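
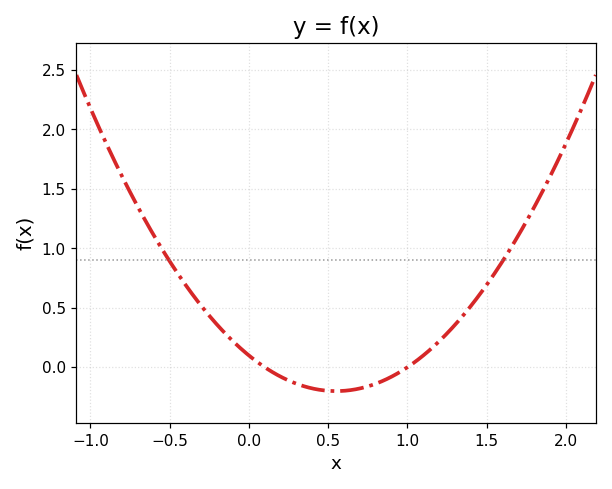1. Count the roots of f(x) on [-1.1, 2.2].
2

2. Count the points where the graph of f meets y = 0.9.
2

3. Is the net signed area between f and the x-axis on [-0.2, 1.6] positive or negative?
positive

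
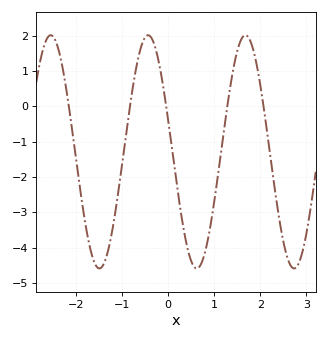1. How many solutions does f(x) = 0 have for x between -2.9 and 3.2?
5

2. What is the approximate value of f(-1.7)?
-4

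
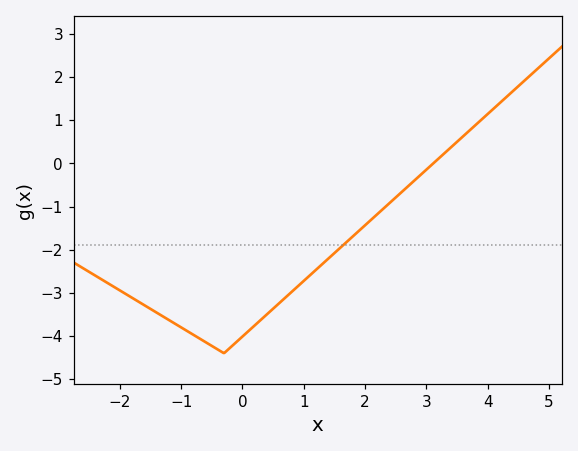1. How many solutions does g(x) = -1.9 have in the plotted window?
1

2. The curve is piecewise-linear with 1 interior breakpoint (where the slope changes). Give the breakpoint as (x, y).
(-0.3, -4.4)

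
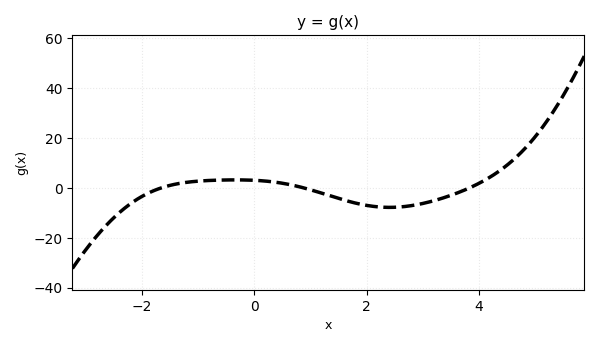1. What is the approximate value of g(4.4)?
7.42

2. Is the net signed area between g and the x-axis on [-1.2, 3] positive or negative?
negative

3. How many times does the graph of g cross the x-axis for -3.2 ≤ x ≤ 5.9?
3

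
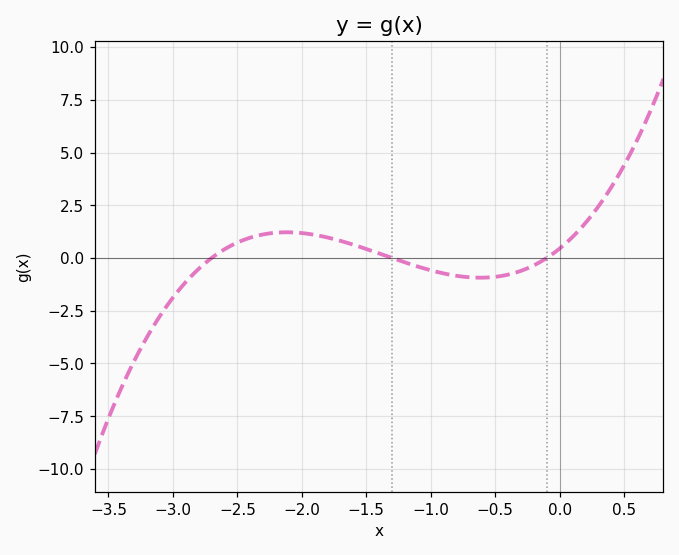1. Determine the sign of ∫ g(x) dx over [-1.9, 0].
negative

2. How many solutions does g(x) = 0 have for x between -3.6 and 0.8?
3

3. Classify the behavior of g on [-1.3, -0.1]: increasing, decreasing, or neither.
neither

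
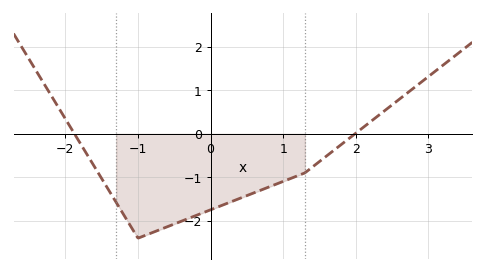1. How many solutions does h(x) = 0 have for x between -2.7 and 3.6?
2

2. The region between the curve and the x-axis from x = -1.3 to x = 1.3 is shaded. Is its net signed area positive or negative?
negative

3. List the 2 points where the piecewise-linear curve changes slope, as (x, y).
(-1, -2.4); (1.3, -0.9)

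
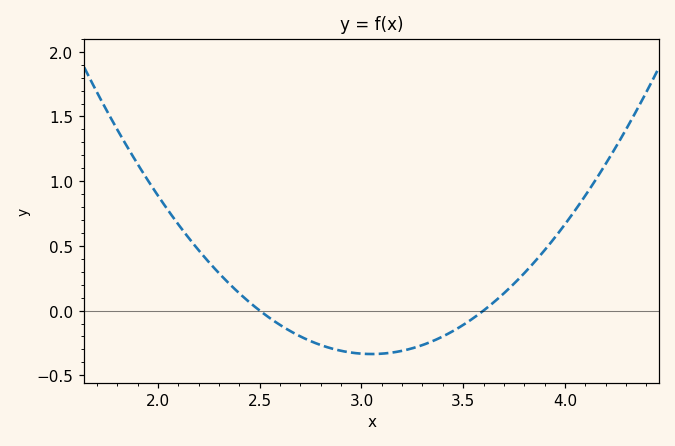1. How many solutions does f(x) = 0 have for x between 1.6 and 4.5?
2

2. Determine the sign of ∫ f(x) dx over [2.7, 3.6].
negative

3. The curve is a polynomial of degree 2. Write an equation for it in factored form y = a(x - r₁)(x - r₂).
y = 1.11(x - 2.5)(x - 3.6)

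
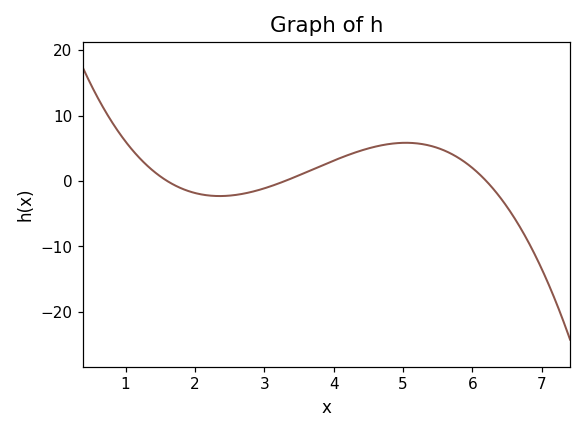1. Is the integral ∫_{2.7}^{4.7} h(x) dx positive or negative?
positive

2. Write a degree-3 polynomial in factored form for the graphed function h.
y = -0.84(x - 1.6)(x - 3.3)(x - 6.2)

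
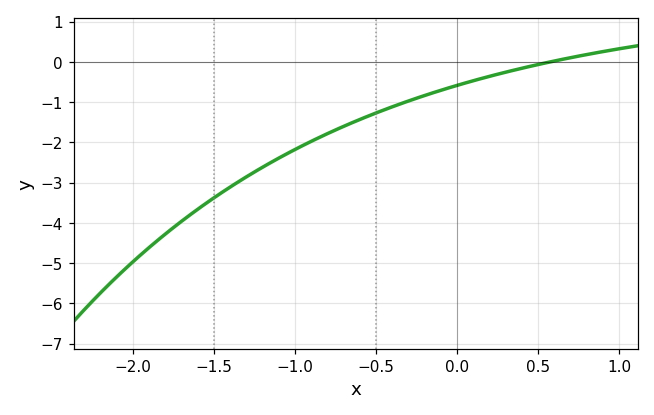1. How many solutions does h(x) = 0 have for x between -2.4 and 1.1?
1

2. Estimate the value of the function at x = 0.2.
-0.4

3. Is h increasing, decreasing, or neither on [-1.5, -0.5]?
increasing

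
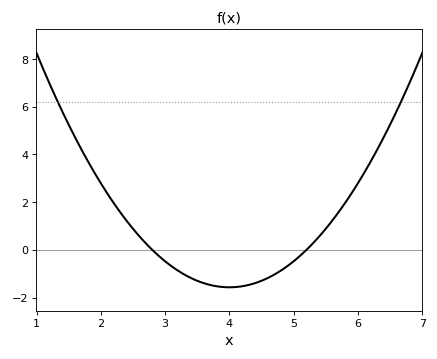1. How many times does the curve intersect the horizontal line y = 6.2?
2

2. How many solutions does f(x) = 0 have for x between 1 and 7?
2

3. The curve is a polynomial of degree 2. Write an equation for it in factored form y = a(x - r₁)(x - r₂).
y = 1.09(x - 2.8)(x - 5.2)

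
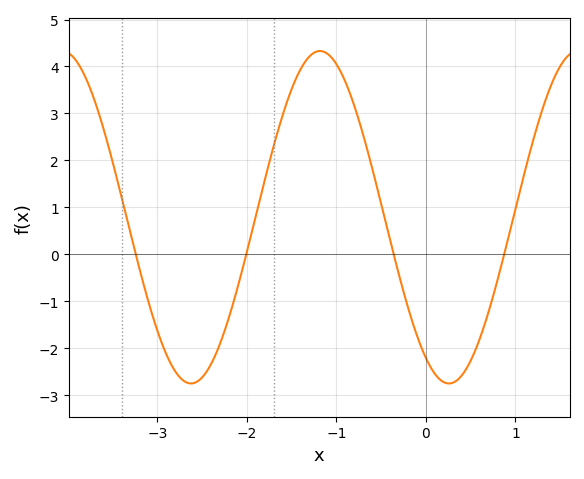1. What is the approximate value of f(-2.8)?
-2.5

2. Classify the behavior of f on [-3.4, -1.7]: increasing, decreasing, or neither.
neither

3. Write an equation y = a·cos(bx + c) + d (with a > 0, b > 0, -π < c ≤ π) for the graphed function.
y = 3.54cos(2.18x + 2.58) + 0.79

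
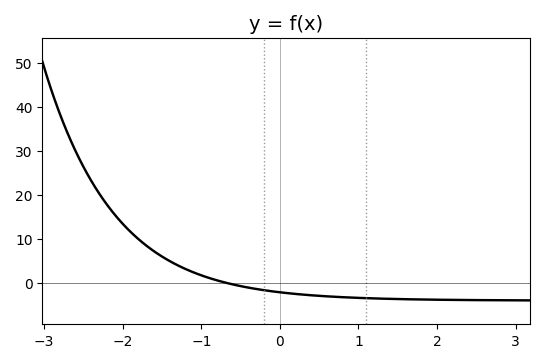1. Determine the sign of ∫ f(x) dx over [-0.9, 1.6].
negative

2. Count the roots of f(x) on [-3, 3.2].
1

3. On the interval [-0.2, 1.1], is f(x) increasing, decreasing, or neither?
decreasing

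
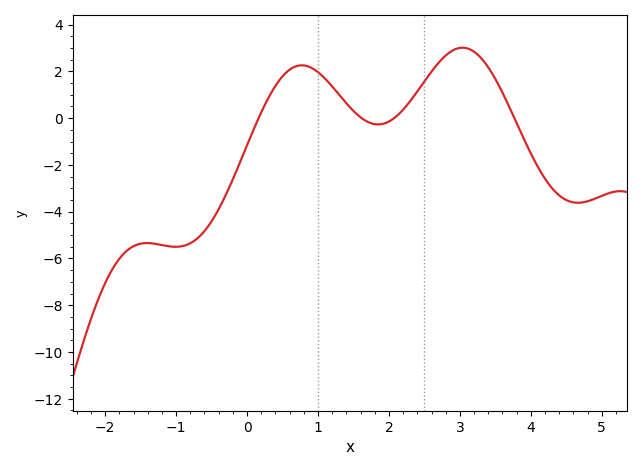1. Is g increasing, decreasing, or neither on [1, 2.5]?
neither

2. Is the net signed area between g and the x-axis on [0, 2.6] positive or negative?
positive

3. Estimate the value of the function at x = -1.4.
-5.4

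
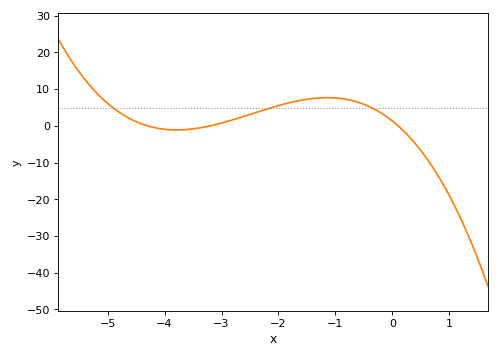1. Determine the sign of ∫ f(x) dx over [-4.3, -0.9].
positive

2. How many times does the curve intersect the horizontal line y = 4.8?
3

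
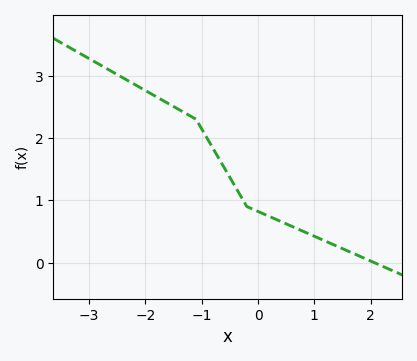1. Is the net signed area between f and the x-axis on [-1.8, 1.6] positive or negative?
positive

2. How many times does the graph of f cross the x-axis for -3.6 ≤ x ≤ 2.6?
1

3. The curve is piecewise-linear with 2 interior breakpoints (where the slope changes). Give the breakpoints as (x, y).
(-1.1, 2.3); (-0.2, 0.9)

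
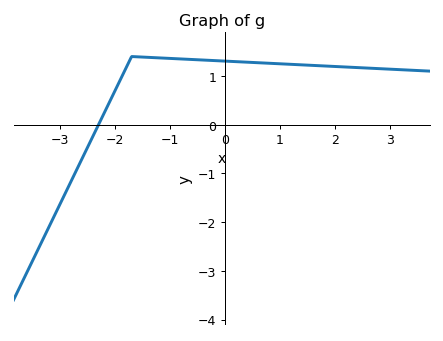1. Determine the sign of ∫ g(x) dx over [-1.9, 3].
positive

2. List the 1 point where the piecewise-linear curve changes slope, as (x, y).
(-1.7, 1.4)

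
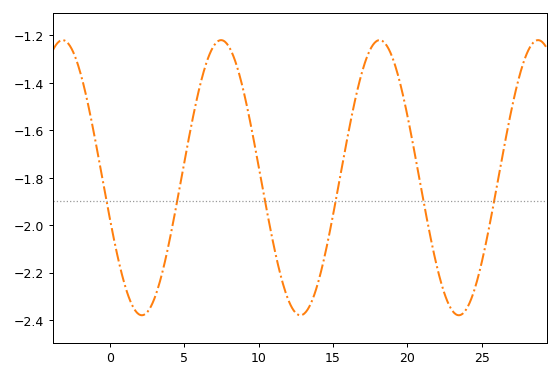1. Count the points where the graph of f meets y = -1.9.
6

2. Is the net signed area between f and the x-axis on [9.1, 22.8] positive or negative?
negative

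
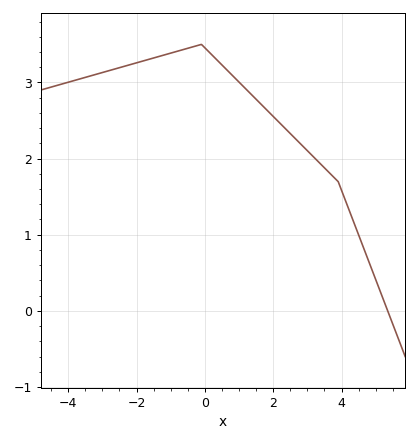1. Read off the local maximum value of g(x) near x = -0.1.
3.5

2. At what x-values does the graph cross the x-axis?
5.35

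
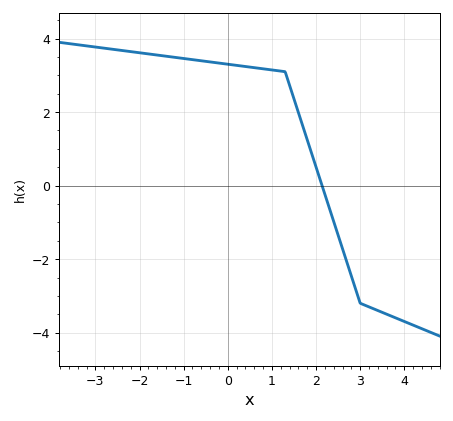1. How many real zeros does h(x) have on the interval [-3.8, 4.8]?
1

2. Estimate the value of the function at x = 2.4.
-1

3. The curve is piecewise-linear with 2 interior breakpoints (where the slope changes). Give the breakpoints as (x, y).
(1.3, 3.1); (3, -3.2)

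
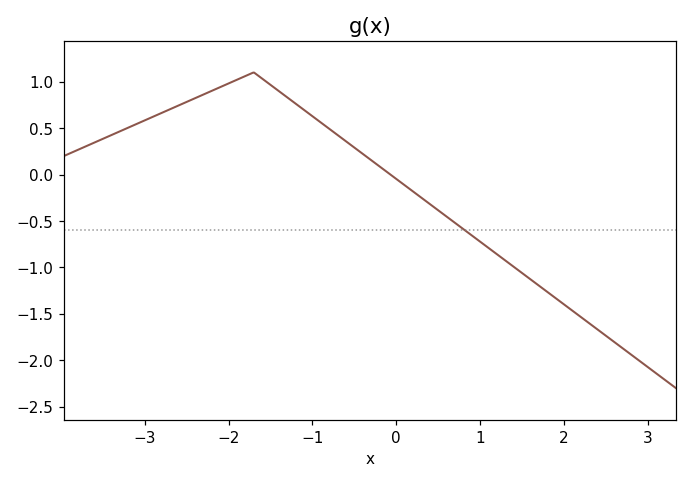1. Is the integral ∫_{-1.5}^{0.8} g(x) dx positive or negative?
positive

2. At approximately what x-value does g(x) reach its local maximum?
-1.7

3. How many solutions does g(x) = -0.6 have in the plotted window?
1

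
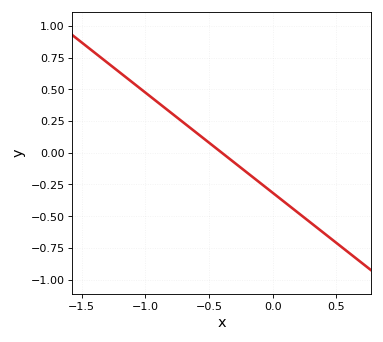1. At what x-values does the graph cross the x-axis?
-0.4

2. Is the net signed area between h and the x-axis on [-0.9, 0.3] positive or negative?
negative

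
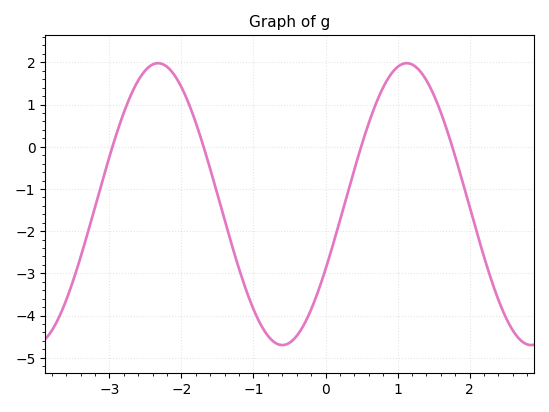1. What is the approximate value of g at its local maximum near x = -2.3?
2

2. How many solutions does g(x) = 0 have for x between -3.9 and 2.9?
4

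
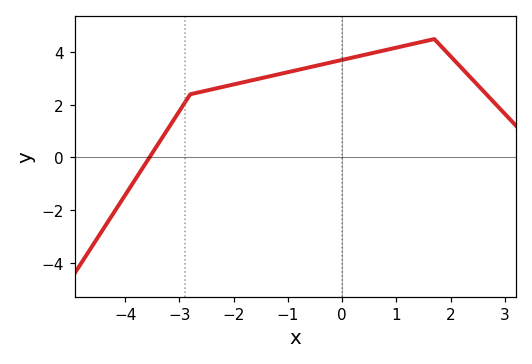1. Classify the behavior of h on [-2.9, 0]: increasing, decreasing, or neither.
increasing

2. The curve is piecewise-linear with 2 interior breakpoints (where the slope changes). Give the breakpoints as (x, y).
(-2.8, 2.4); (1.7, 4.5)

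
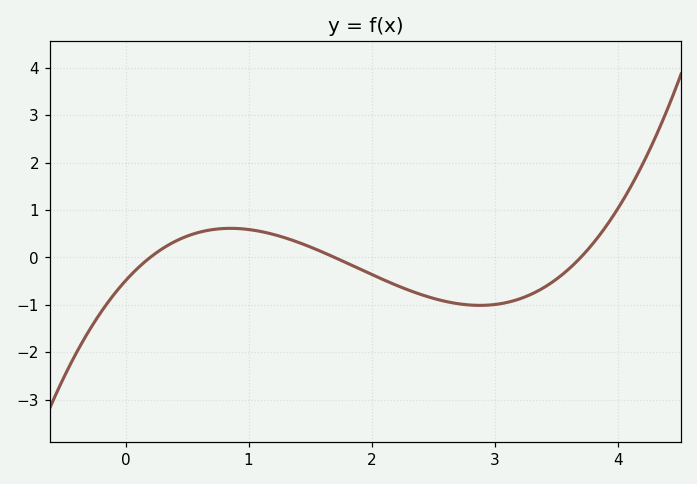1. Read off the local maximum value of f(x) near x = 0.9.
0.614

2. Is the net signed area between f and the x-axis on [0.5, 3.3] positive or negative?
negative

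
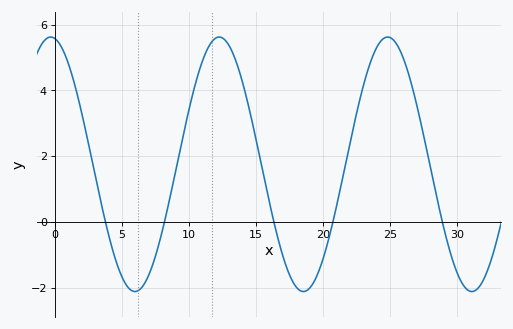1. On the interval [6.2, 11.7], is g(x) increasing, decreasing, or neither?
increasing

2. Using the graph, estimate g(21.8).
2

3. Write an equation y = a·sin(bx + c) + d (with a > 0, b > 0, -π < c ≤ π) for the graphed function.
y = 3.87sin(0.5x + 1.7) + 1.75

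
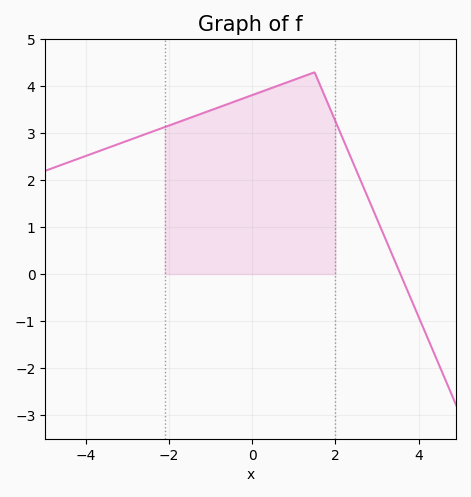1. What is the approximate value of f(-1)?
3.5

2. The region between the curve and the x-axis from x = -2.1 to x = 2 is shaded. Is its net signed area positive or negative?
positive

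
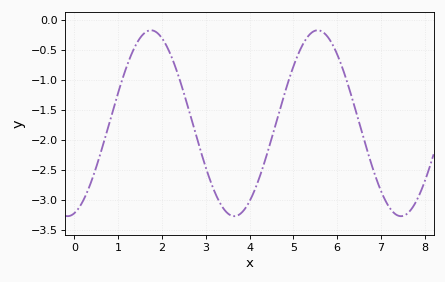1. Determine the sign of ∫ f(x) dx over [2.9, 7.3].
negative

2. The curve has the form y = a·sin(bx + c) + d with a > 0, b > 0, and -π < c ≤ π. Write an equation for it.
y = 1.55sin(1.6x - 1.3) - 1.72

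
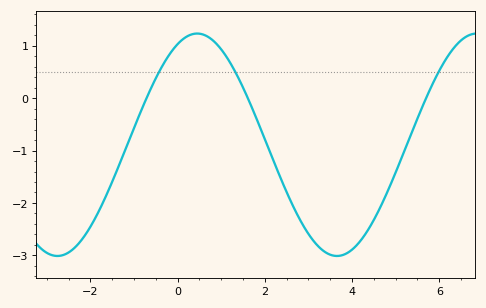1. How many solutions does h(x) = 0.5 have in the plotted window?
3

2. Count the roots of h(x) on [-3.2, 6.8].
3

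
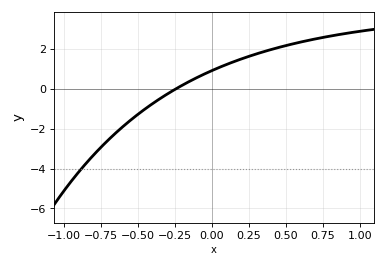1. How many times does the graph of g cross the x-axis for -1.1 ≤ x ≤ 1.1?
1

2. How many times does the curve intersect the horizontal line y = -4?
1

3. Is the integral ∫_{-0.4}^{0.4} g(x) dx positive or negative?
positive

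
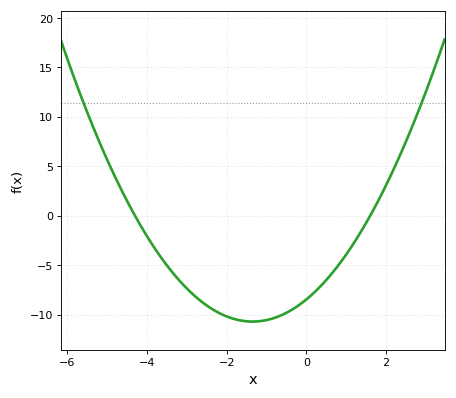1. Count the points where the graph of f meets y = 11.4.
2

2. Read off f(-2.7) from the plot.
-8.5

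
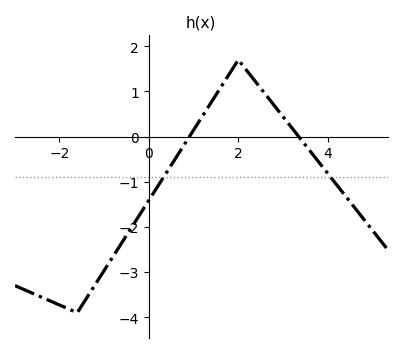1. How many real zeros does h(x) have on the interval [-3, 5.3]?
2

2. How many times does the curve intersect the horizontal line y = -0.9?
2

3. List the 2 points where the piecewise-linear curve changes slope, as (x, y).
(-1.6, -3.9); (2, 1.7)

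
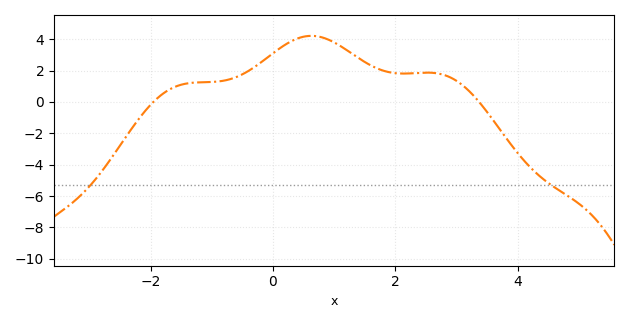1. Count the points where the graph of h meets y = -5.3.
2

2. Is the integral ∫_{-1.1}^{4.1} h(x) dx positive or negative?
positive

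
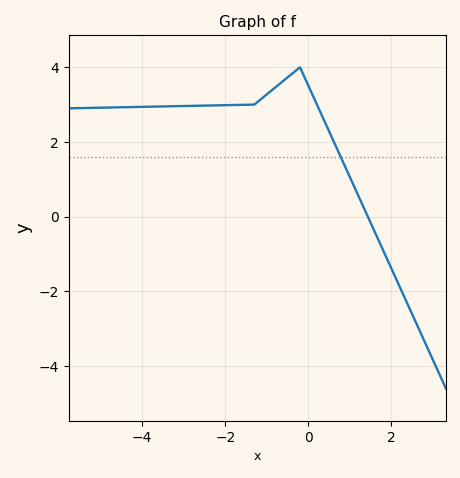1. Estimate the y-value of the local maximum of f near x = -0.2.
4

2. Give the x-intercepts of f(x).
1.4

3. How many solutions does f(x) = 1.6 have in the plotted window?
1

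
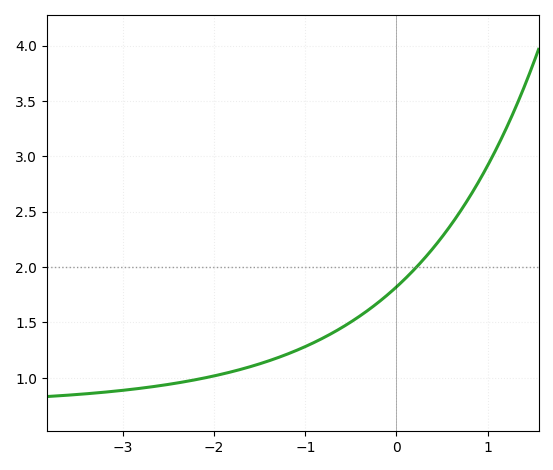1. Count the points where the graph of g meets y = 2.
1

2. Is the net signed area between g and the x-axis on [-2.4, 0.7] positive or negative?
positive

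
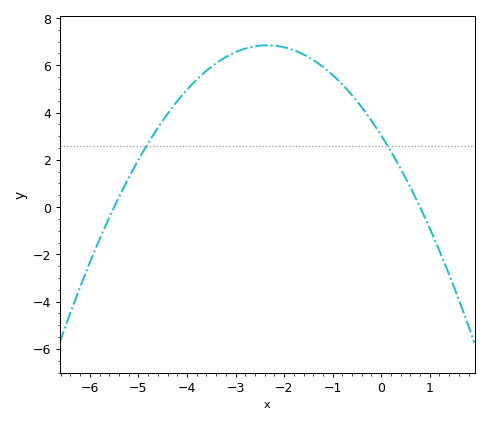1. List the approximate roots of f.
-5.6, 0.8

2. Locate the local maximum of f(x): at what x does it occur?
-2.4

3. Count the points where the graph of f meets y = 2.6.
2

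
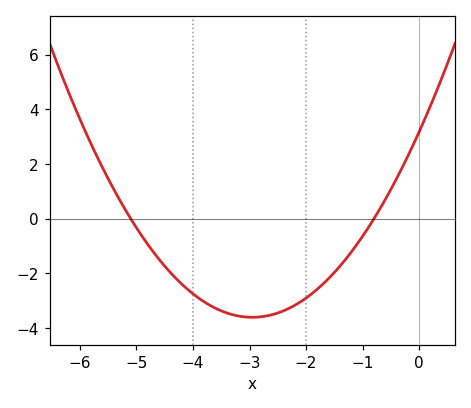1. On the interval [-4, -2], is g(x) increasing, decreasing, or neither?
neither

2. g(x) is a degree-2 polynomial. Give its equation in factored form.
y = 0.78(x + 5.1)(x + 0.8)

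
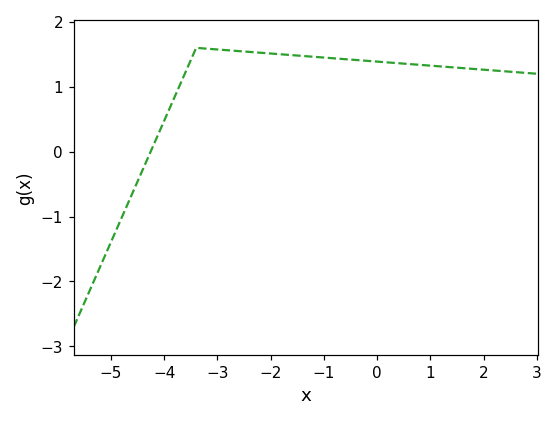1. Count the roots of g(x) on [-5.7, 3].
1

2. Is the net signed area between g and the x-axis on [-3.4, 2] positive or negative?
positive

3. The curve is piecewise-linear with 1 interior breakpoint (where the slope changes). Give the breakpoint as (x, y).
(-3.4, 1.6)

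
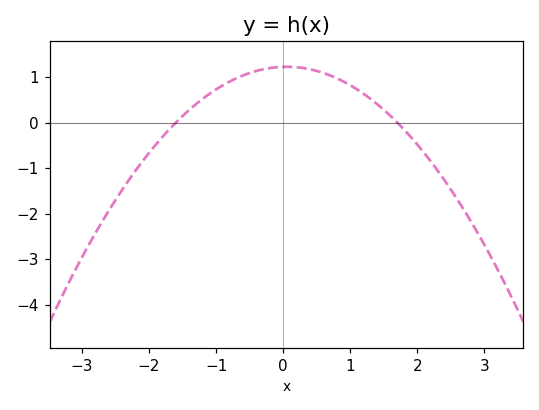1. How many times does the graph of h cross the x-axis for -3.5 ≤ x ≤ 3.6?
2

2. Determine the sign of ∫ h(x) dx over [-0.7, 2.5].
positive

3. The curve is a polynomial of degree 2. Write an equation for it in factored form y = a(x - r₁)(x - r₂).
y = -0.45(x + 1.6)(x - 1.7)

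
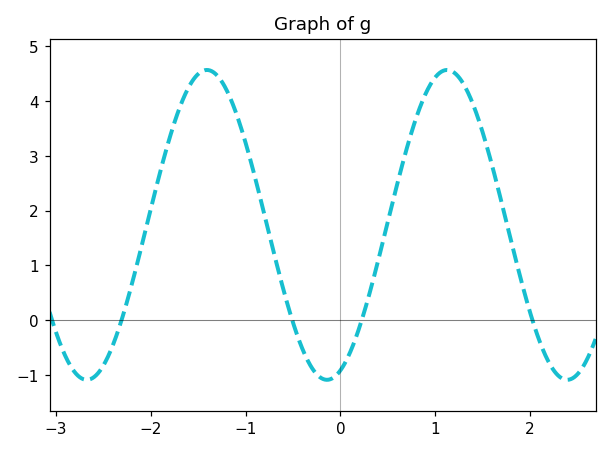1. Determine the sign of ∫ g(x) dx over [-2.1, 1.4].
positive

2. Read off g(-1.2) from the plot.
4.2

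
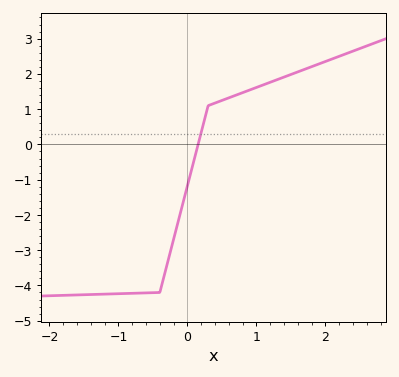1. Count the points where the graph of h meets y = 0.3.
1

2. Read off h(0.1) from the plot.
-0.4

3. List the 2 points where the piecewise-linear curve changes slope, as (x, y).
(-0.4, -4.2); (0.3, 1.1)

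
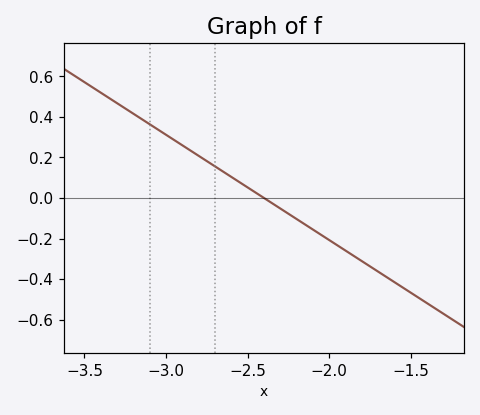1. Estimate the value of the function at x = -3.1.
0.364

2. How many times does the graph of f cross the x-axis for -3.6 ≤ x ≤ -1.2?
1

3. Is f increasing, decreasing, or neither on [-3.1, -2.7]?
decreasing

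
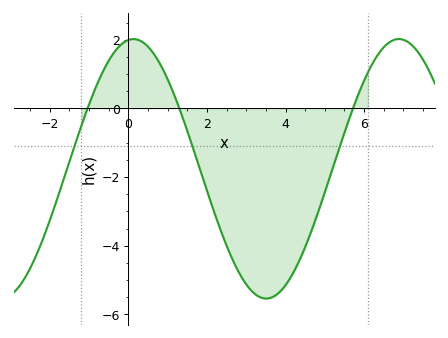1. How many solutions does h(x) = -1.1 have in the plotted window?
3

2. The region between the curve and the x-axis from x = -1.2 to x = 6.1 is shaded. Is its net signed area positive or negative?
negative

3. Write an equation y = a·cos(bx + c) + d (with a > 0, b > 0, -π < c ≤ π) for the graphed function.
y = 3.78cos(0.93x - 0.12) - 1.76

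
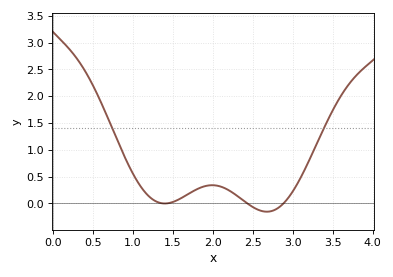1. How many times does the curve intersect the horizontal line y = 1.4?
2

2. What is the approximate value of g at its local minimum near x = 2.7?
-0.15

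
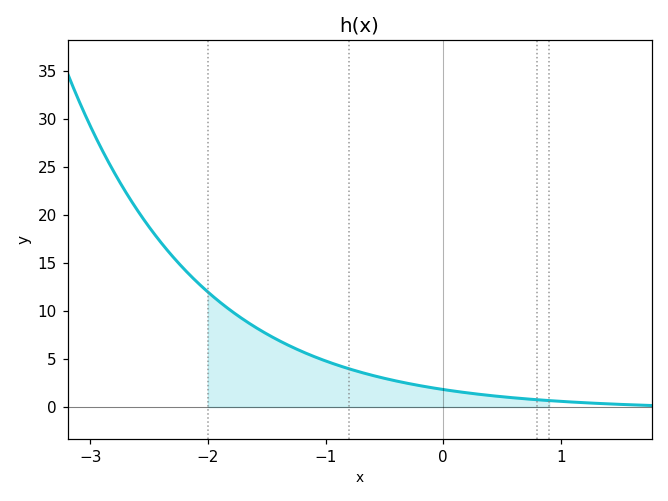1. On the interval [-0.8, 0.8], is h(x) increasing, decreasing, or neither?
decreasing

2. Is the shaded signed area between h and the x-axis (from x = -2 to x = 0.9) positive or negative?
positive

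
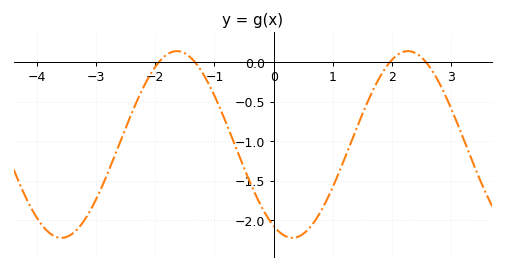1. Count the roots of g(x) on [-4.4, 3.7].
4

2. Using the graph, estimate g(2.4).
0.1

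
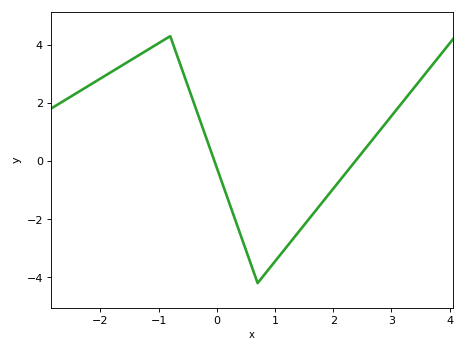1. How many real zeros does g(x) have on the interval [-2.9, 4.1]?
2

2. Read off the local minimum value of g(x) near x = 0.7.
-4.2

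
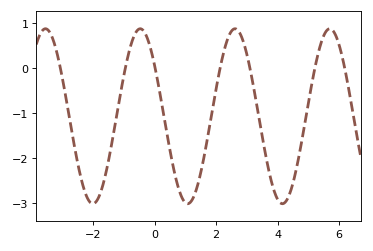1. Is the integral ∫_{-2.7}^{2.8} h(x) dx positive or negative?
negative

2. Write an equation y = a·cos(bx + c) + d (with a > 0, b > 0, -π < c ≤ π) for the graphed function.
y = 1.95cos(2x + 0.95) - 1.07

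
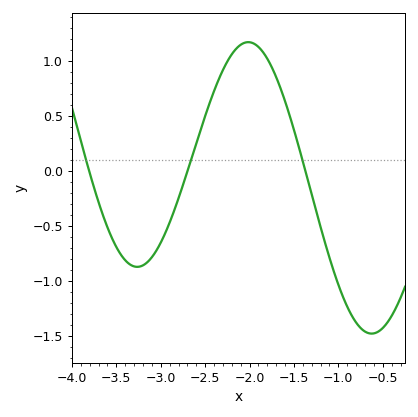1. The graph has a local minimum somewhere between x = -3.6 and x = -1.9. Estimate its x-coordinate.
-3.26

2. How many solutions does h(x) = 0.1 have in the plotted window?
3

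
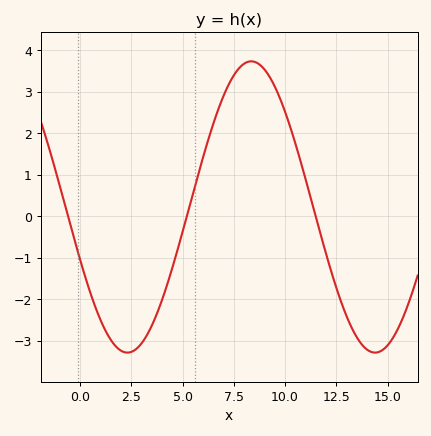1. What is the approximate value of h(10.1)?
2.4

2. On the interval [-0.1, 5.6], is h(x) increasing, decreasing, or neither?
neither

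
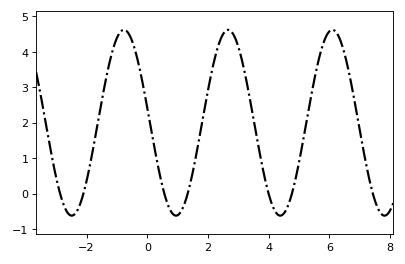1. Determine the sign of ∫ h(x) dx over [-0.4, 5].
positive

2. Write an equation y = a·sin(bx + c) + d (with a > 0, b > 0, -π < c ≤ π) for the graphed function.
y = 2.62sin(1.8x + 3) + 2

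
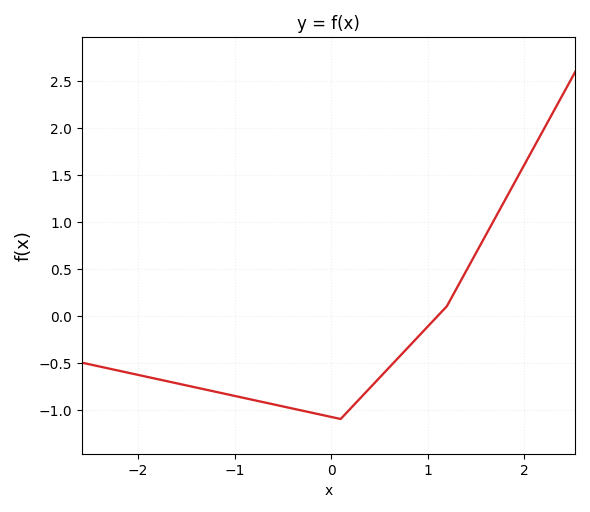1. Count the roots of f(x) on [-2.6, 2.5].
1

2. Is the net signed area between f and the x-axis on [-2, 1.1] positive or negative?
negative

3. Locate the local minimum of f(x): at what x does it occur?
0.098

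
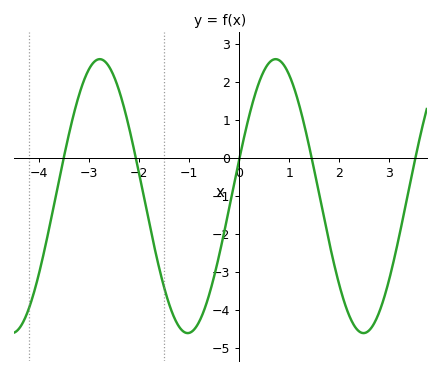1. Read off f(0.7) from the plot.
2.6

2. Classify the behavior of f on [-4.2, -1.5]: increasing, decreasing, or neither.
neither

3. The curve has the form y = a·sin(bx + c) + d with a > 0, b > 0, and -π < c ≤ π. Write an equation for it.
y = 3.6sin(1.8x + 0.27) - 1.01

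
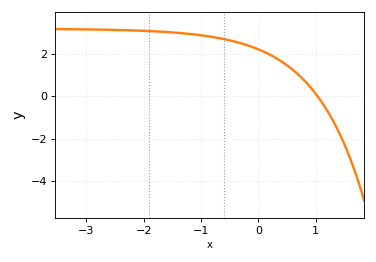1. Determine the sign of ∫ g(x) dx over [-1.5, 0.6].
positive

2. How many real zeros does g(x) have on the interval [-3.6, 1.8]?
1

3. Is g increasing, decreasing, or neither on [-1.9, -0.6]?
decreasing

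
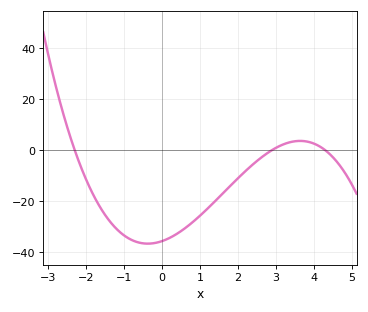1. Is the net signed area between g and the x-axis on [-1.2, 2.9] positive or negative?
negative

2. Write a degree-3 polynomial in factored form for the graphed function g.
y = -1.24(x + 2.3)(x - 2.9)(x - 4.3)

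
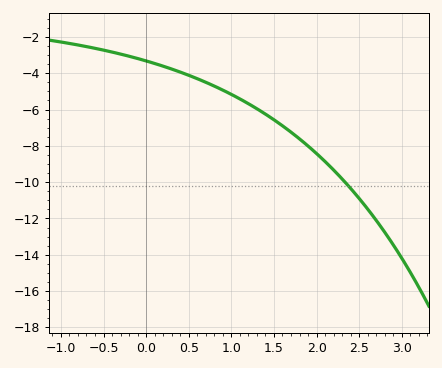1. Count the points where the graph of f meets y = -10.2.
1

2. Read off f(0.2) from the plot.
-3.61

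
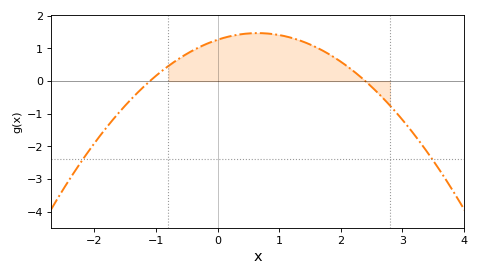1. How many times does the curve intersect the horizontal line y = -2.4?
2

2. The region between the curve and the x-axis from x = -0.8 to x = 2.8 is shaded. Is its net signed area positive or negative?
positive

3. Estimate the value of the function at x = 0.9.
1.44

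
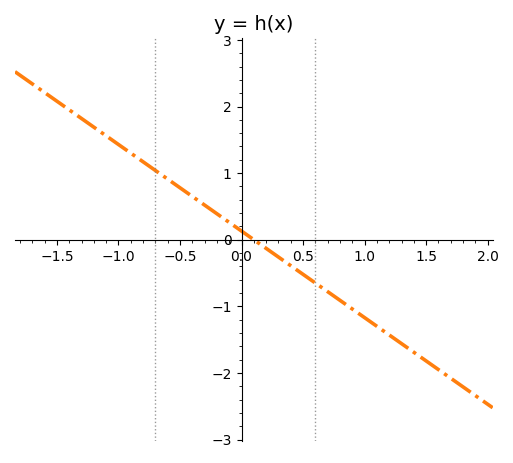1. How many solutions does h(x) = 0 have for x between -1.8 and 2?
1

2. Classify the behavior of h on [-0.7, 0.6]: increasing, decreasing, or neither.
decreasing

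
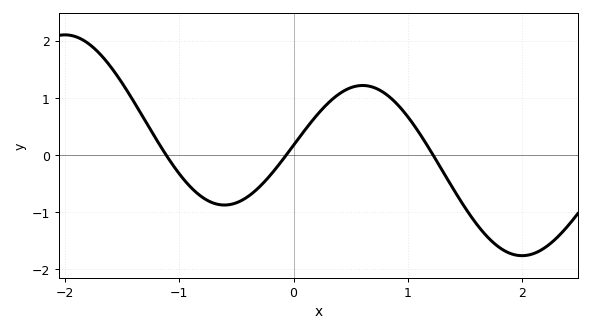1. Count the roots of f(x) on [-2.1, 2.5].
3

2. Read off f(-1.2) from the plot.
0.267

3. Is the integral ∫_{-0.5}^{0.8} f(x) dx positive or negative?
positive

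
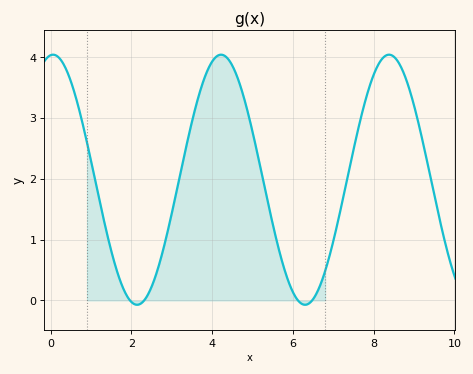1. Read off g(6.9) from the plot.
0.7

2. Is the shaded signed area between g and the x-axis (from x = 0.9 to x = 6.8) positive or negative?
positive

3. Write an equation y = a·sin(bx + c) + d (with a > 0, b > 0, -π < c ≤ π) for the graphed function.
y = 2.05sin(1.5x + 1.5) + 1.98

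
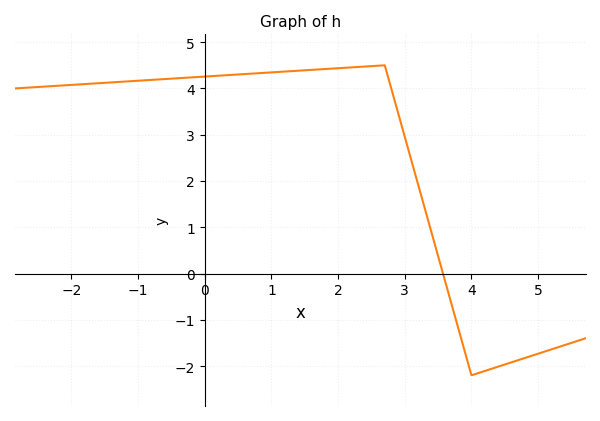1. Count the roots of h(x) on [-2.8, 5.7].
1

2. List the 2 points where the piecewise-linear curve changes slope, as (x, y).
(2.7, 4.5); (4, -2.2)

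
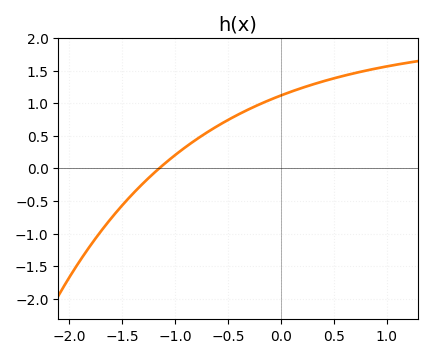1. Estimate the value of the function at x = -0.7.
0.55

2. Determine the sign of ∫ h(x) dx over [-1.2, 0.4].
positive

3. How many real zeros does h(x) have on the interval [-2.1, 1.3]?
1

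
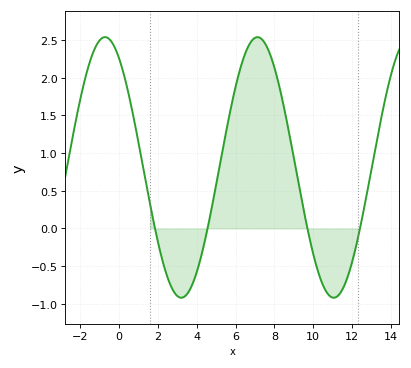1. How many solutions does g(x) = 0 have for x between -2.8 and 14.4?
4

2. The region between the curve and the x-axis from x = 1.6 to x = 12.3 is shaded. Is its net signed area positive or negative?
positive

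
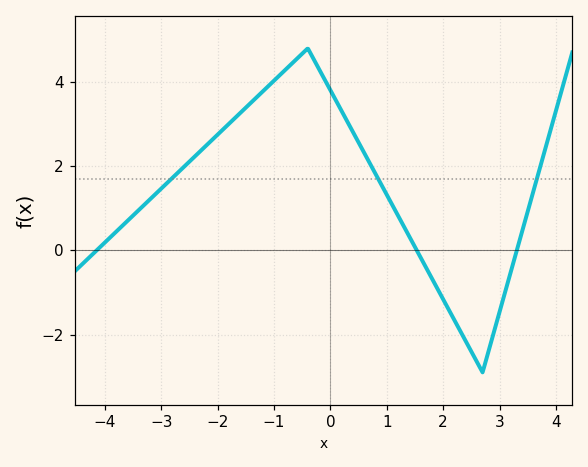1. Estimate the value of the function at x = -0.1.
4.05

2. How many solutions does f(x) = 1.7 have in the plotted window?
3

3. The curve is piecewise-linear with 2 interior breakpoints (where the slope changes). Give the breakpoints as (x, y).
(-0.4, 4.8); (2.7, -2.9)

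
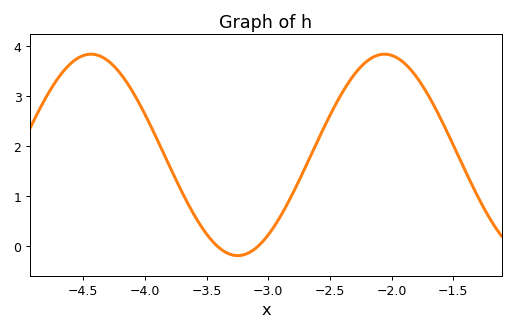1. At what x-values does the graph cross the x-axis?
-3.41, -3.08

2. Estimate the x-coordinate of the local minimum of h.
-3.25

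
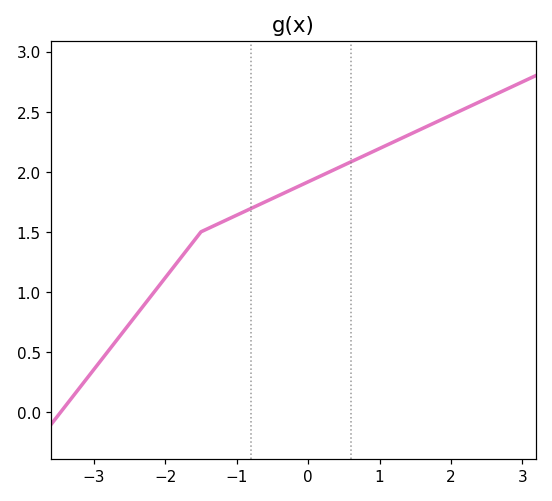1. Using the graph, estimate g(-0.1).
1.9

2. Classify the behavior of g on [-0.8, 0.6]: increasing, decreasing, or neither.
increasing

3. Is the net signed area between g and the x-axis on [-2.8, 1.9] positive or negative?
positive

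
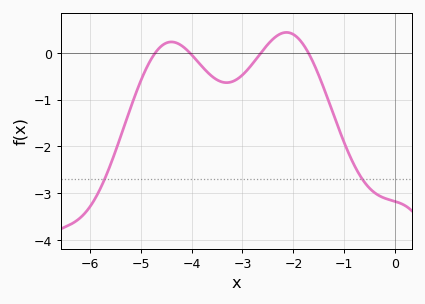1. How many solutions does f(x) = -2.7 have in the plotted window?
2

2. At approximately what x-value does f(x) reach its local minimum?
-3.31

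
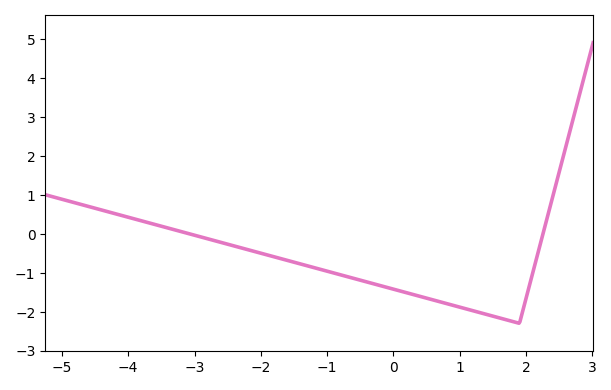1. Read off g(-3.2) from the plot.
0.1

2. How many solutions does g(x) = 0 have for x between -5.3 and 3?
2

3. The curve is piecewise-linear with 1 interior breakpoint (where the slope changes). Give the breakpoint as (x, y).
(1.9, -2.3)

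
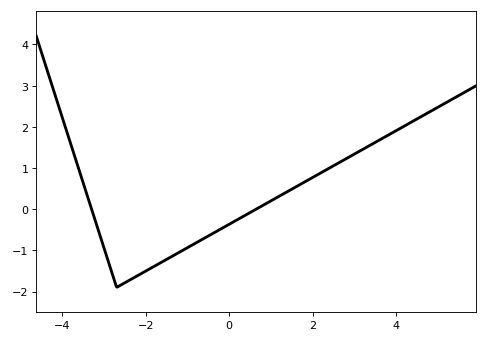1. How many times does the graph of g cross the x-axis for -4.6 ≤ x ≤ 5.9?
2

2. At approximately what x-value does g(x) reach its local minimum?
-2.8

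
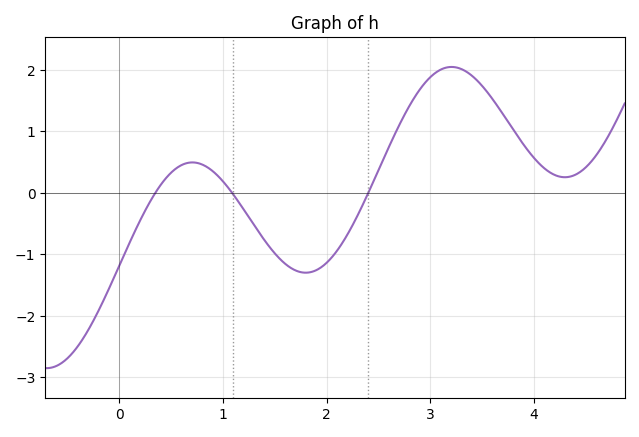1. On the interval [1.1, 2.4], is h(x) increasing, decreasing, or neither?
neither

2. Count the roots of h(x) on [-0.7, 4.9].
3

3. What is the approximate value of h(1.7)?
-1.3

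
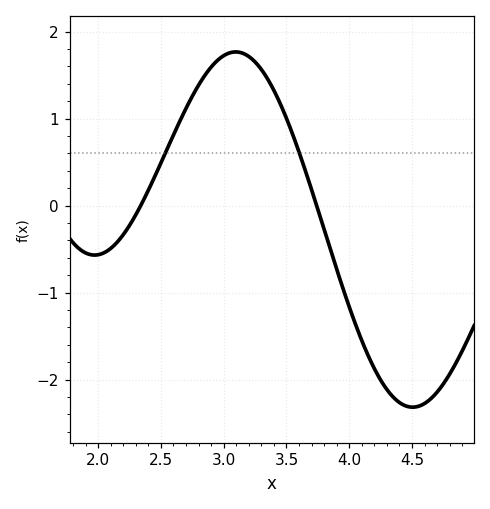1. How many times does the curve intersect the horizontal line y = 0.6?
2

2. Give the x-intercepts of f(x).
2.35, 3.75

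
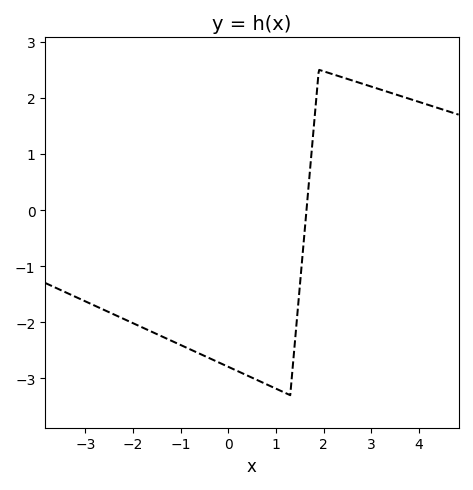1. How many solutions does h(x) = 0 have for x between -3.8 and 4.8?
1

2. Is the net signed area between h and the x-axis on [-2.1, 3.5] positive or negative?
negative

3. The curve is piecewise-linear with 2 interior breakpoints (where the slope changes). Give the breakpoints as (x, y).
(1.3, -3.3); (1.9, 2.5)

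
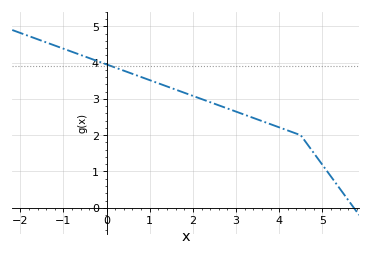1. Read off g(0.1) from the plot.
3.9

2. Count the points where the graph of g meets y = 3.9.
1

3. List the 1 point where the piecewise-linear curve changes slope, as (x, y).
(4.5, 2)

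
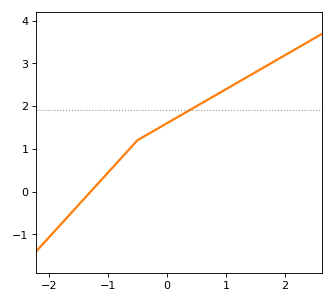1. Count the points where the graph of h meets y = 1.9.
1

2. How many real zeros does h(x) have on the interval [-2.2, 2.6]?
1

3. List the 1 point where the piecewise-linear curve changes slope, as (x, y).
(-0.5, 1.2)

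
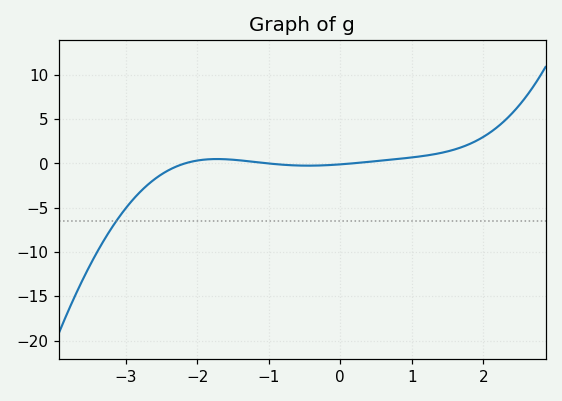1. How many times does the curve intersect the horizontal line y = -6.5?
1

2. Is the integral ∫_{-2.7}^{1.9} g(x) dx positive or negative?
positive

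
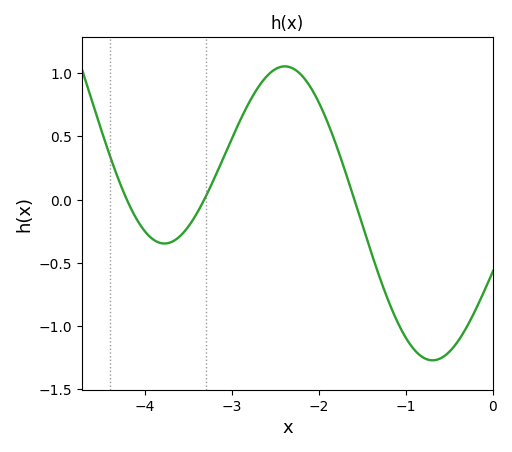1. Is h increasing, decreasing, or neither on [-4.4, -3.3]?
neither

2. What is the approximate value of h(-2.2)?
1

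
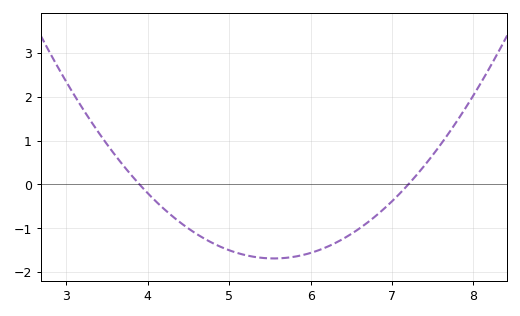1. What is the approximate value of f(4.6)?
-1.1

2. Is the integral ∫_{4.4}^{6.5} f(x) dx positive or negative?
negative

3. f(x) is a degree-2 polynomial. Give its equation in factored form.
y = 0.62(x - 3.9)(x - 7.2)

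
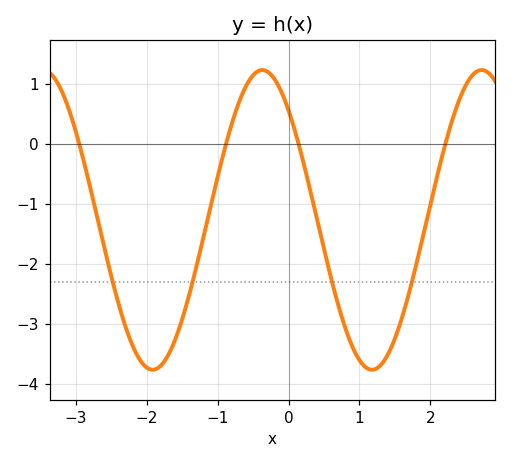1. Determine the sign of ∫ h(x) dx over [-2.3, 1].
negative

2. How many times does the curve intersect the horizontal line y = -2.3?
4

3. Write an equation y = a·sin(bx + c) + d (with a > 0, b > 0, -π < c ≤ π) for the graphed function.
y = 2.5sin(2.03x + 2.32) - 1.27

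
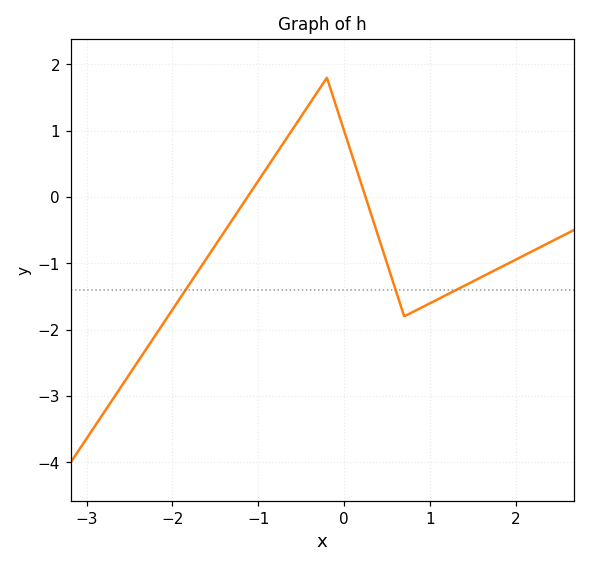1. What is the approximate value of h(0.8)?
-1.7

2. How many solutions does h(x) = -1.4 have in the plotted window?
3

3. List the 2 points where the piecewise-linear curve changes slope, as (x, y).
(-0.2, 1.8); (0.7, -1.8)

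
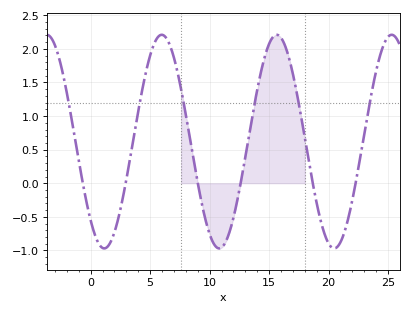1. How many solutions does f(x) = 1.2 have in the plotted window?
6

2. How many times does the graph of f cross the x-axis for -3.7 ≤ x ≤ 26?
6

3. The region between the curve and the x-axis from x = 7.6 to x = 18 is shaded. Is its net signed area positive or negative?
positive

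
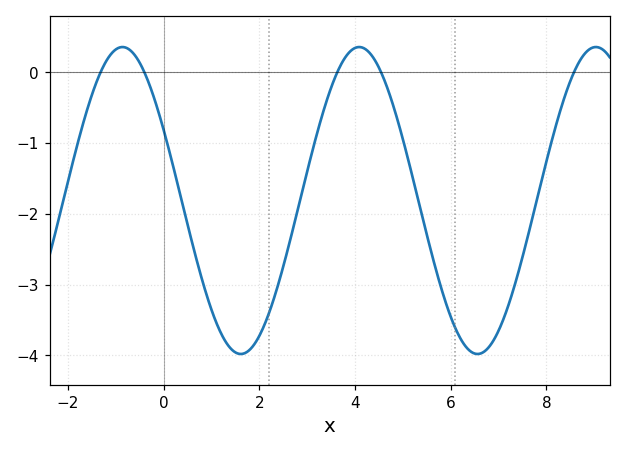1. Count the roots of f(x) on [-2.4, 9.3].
5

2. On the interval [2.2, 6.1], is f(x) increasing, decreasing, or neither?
neither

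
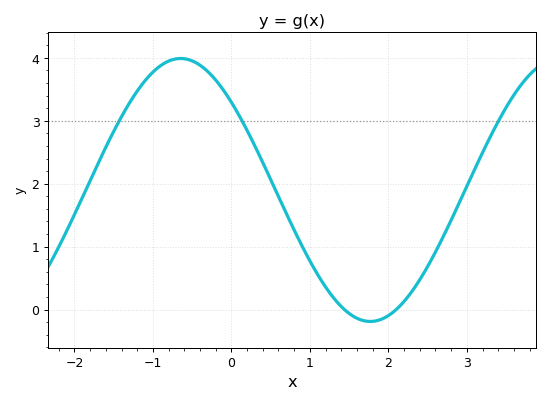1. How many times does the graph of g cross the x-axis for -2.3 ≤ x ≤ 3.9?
2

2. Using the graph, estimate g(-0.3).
3.78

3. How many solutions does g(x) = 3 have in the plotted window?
3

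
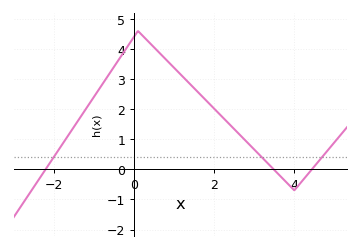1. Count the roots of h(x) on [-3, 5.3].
3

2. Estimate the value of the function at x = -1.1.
2.2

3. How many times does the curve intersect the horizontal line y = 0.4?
3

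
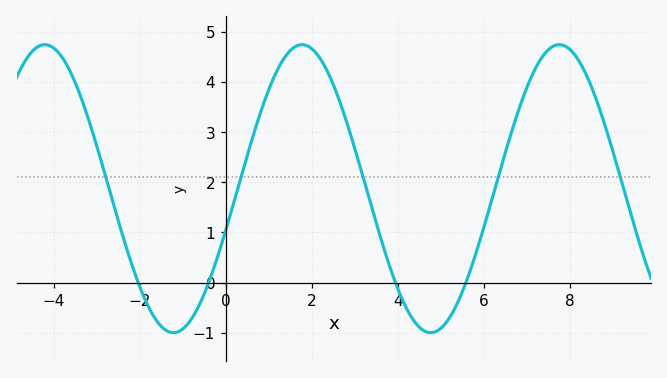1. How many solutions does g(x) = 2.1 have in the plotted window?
5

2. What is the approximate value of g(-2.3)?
0.656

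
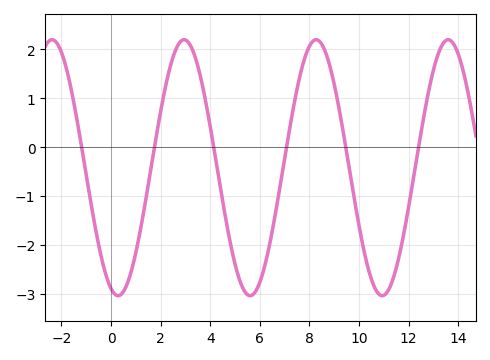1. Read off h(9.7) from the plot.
-0.7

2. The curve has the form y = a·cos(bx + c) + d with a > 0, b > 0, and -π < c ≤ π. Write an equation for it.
y = 2.62cos(1.2x + 2.8) - 0.42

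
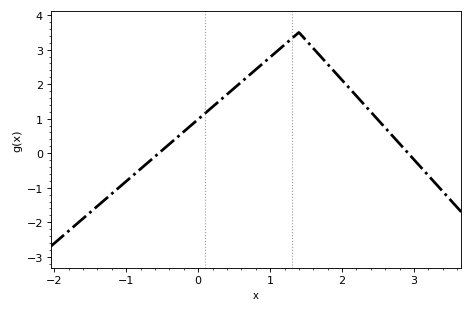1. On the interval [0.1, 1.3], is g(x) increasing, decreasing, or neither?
increasing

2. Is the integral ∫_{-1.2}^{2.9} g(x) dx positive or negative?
positive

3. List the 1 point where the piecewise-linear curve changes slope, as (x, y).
(1.4, 3.5)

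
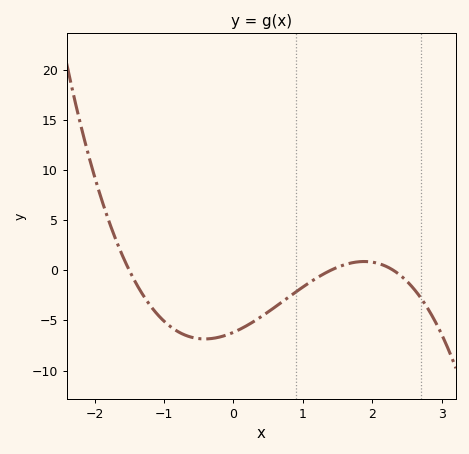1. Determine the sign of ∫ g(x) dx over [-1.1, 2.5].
negative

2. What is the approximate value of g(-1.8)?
5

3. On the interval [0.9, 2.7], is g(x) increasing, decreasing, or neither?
neither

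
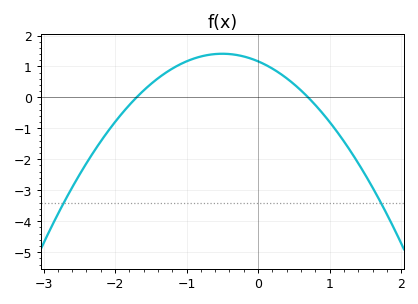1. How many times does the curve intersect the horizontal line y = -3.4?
2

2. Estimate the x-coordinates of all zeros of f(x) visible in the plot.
-1.7, 0.7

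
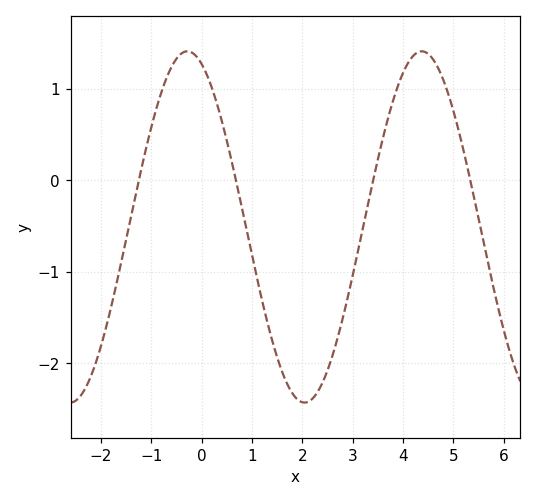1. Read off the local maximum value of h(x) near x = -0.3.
1.4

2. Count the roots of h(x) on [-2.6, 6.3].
4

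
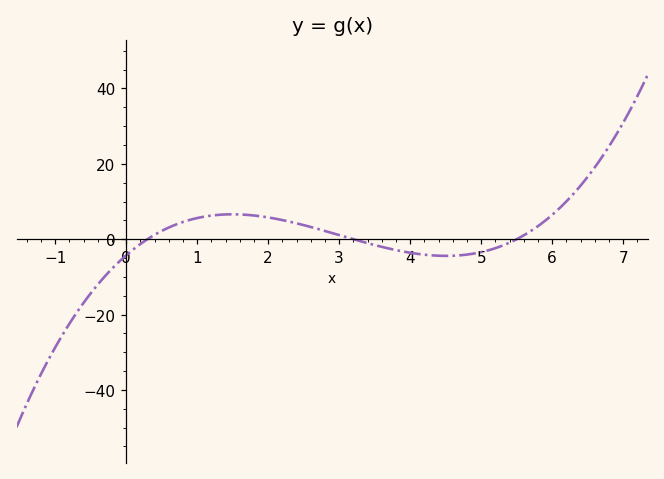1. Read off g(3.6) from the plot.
-2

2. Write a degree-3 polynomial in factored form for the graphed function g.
y = 0.81(x - 0.3)(x - 3.2)(x - 5.5)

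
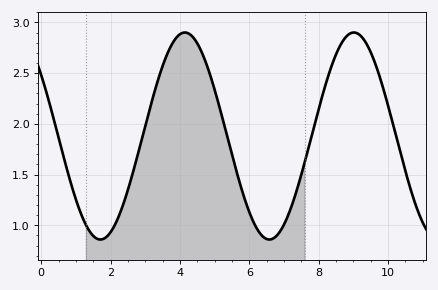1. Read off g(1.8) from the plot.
0.85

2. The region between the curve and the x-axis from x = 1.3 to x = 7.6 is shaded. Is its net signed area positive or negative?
positive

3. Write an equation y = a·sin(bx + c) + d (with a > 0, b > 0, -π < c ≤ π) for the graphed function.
y = 1.02sin(1.3x + 2.5) + 1.88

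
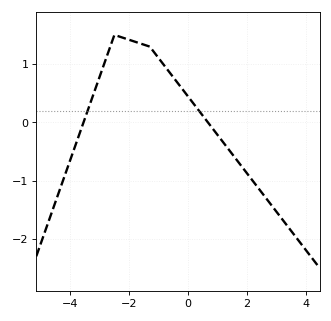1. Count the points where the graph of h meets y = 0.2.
2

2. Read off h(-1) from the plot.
1.1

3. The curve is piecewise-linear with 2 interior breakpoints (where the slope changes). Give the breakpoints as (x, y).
(-2.5, 1.5); (-1.3, 1.3)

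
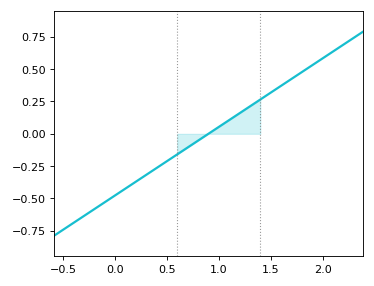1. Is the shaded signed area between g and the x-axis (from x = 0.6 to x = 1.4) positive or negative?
positive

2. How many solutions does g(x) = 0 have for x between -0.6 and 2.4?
1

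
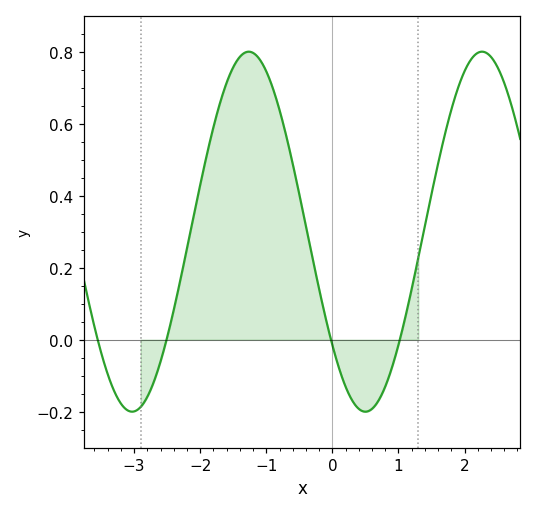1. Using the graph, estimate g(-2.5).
0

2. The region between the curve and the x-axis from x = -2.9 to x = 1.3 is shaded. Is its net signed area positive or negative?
positive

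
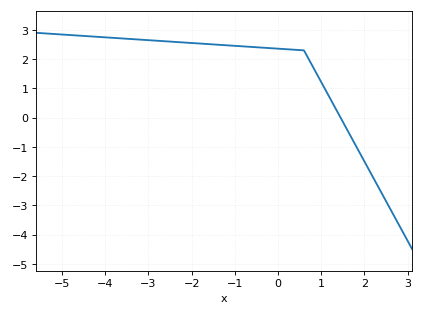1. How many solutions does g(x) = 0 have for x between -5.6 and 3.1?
1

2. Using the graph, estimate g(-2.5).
2.6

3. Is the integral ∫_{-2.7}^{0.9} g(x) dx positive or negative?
positive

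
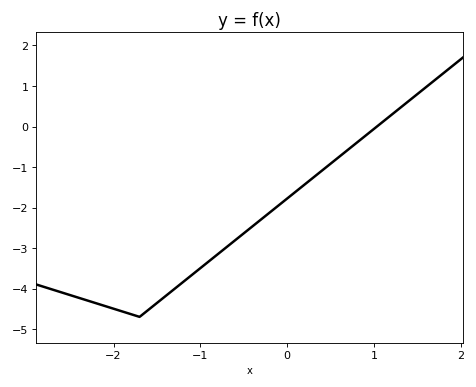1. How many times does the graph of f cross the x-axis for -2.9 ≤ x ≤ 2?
1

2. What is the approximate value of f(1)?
-0.1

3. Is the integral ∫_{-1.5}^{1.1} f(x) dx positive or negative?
negative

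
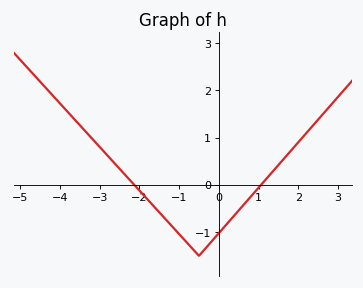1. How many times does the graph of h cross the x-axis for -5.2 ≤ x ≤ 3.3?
2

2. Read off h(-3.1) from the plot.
0.895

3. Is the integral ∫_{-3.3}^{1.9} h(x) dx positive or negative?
negative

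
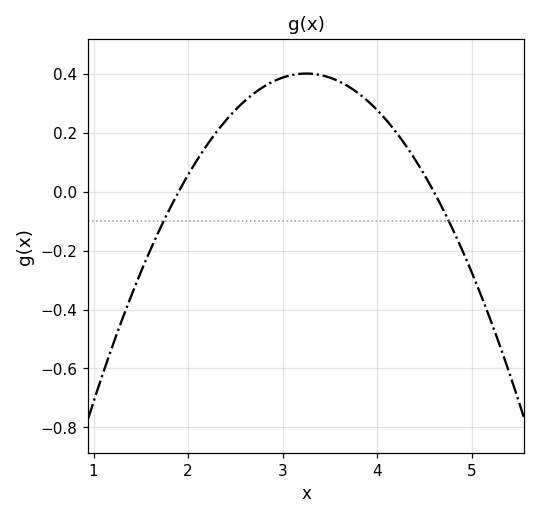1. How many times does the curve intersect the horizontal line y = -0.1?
2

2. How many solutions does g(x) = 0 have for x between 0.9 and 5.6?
2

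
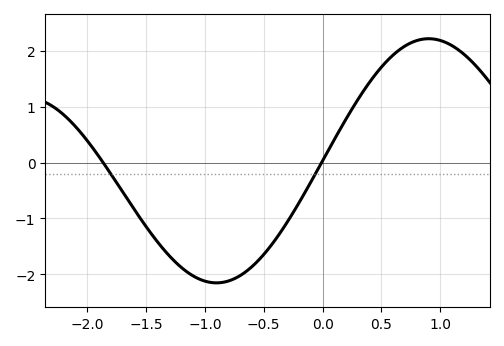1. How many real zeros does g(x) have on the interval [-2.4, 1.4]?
2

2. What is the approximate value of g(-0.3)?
-1.06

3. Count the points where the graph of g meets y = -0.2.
2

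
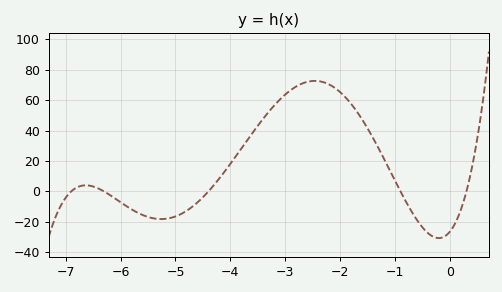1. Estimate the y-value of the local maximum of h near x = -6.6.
4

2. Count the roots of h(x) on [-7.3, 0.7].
5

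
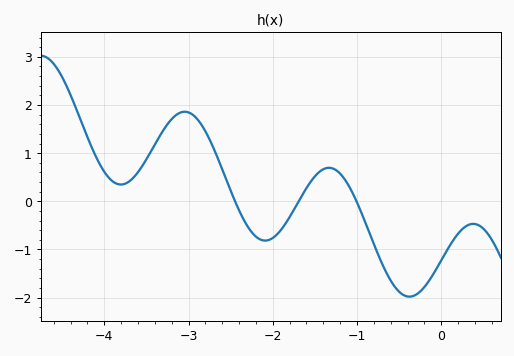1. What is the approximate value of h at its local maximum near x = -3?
1.9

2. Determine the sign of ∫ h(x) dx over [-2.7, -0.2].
negative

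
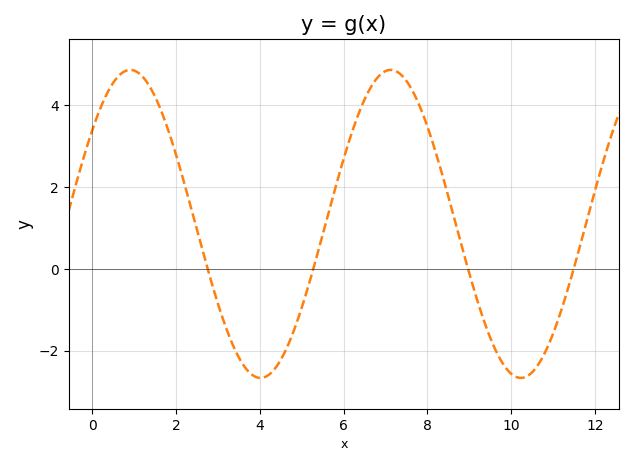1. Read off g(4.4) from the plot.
-2.4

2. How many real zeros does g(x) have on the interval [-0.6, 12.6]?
4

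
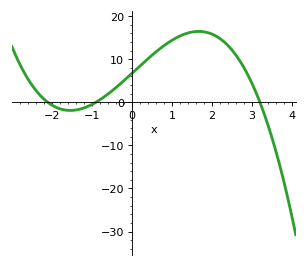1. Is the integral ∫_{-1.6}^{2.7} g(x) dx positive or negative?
positive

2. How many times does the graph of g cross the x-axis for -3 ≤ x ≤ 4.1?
3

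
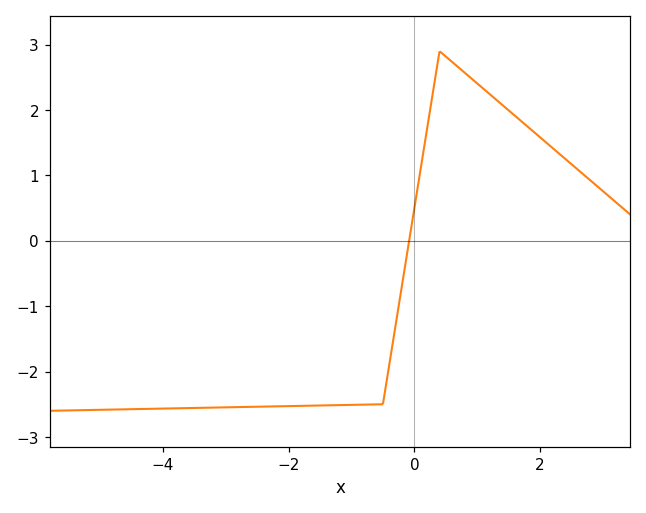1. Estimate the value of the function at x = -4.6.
-2.6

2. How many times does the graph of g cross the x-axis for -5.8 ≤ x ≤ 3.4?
1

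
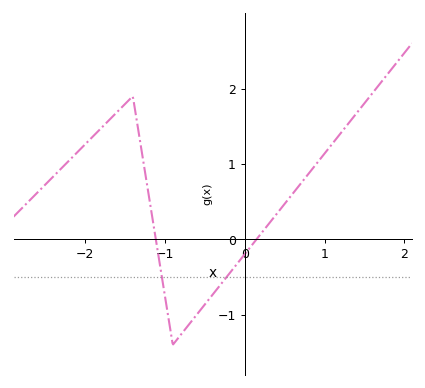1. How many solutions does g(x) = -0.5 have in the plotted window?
2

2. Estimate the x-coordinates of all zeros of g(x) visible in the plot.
-1.11, 0.148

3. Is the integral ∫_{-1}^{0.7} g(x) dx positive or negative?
negative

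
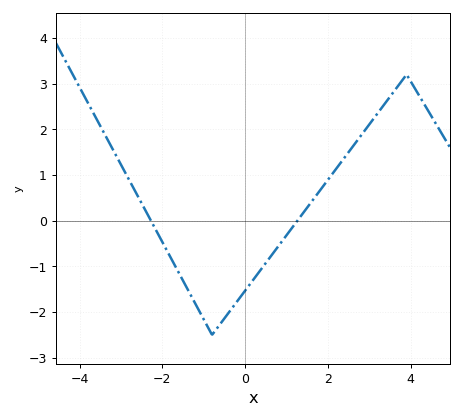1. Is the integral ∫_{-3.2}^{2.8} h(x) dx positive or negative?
negative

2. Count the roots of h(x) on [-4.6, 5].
2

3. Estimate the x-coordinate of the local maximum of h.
4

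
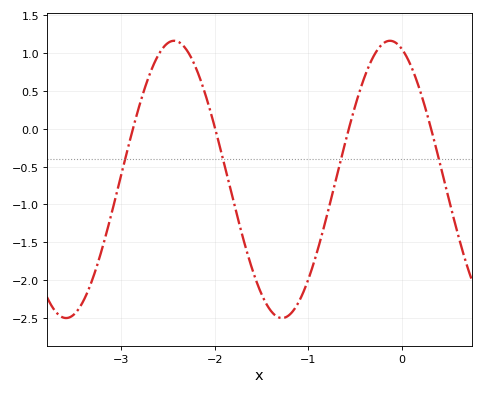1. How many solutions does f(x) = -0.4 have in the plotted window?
4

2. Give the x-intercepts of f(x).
-2.9, -2, -0.6, 0.3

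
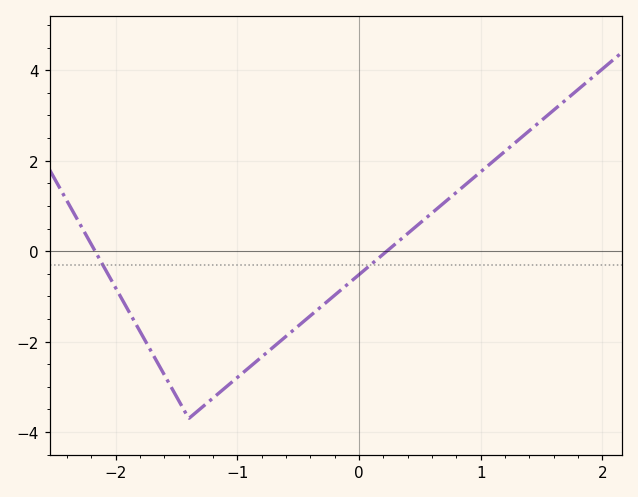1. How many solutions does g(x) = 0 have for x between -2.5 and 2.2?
2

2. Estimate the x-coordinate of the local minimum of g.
-1.4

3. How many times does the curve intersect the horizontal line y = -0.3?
2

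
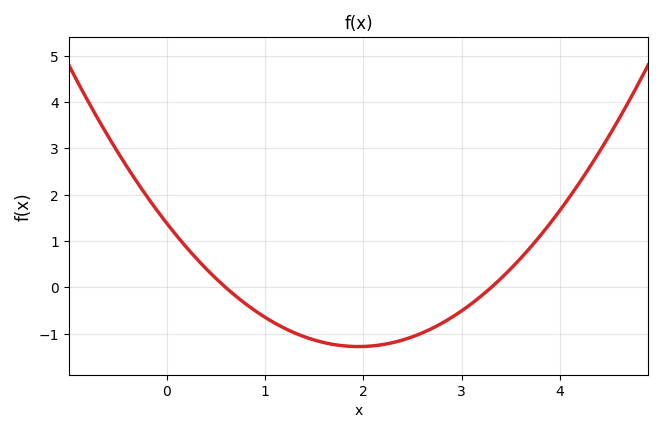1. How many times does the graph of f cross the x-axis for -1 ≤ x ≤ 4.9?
2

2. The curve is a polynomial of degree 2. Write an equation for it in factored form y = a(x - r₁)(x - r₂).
y = 0.7(x - 0.6)(x - 3.3)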